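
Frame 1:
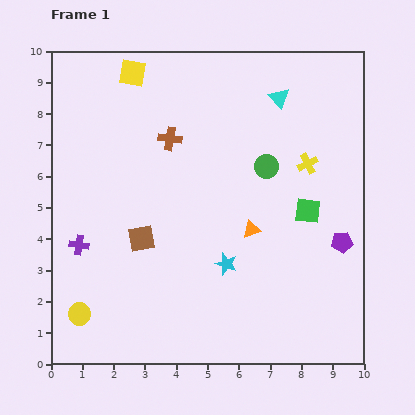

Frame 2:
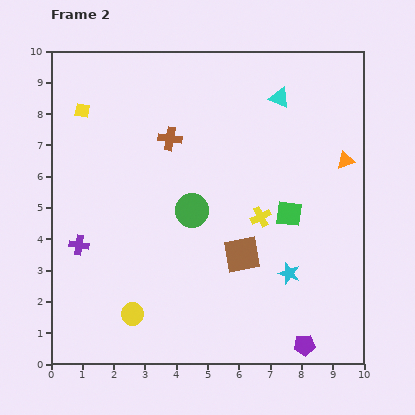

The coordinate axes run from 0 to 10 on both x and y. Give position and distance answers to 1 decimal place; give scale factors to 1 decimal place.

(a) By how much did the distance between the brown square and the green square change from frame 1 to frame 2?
-3.4

Distance in frame 1: 5.4. Distance in frame 2: 2.0.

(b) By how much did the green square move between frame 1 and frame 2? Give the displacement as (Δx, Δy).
(-0.6, -0.1)

The green square was at (8.2, 4.9) in frame 1 and (7.6, 4.8) in frame 2.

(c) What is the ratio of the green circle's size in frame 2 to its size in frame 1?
1.4×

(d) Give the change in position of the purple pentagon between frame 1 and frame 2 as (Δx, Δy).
(-1.2, -3.3)

The purple pentagon was at (9.3, 3.9) in frame 1 and (8.1, 0.6) in frame 2.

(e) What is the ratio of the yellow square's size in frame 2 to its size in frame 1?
0.6×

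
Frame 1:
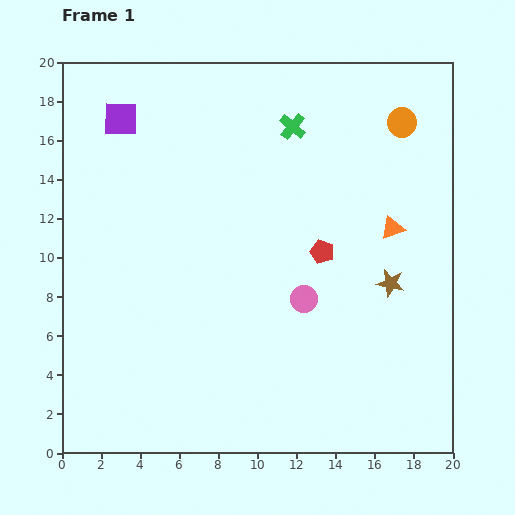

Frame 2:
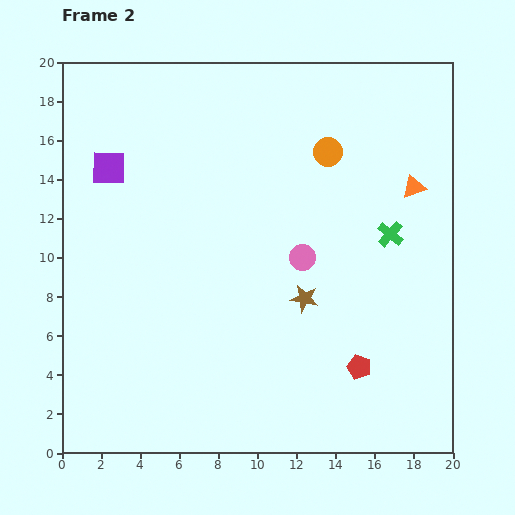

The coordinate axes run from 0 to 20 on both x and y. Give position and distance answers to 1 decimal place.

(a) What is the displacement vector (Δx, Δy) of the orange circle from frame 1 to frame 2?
(-3.8, -1.5)

The orange circle was at (17.4, 16.9) in frame 1 and (13.6, 15.4) in frame 2.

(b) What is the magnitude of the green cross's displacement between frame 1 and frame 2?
7.4

The green cross moved from (11.8, 16.7) to (16.8, 11.2), a distance of √(5.0² + 5.5²) ≈ 7.4.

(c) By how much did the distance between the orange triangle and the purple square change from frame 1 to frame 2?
+0.6

Distance in frame 1: 15.0. Distance in frame 2: 15.6.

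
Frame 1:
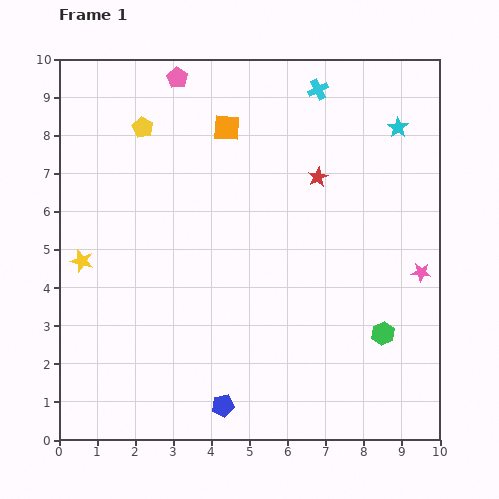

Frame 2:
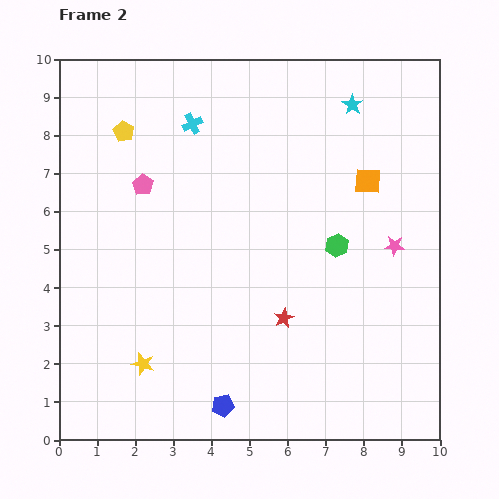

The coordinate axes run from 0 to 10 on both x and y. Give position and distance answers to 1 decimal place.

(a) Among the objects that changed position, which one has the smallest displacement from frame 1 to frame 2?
the yellow pentagon

(moved 0.5)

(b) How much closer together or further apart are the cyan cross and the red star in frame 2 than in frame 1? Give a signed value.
+3.3

Distance in frame 1: 2.3. Distance in frame 2: 5.6.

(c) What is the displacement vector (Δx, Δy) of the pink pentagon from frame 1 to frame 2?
(-0.9, -2.8)

The pink pentagon was at (3.1, 9.5) in frame 1 and (2.2, 6.7) in frame 2.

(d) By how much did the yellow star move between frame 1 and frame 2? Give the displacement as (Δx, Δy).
(1.6, -2.7)

The yellow star was at (0.6, 4.7) in frame 1 and (2.2, 2.0) in frame 2.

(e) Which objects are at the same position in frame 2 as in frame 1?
the blue pentagon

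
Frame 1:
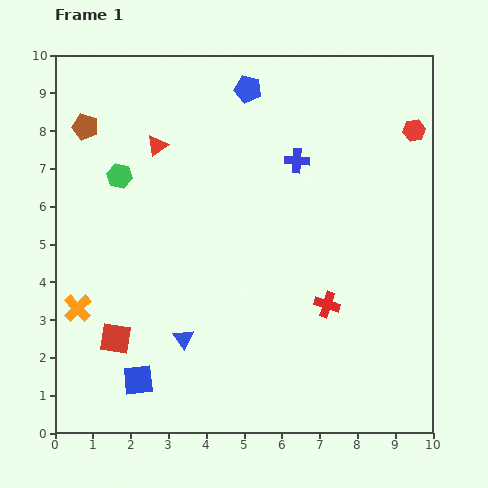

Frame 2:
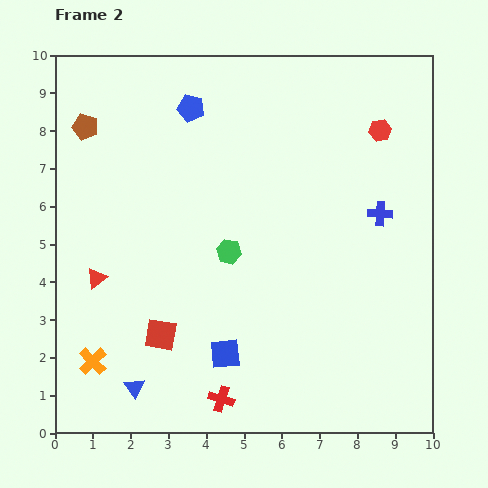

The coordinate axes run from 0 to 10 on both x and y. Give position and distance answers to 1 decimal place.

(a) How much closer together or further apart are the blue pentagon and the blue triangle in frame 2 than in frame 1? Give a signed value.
+0.8

Distance in frame 1: 6.8. Distance in frame 2: 7.6.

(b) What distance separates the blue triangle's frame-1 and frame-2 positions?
1.8

The blue triangle moved from (3.4, 2.5) to (2.1, 1.2), a distance of √(1.3² + 1.3²) ≈ 1.8.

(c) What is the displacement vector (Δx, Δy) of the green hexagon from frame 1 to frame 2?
(2.9, -2.0)

The green hexagon was at (1.7, 6.8) in frame 1 and (4.6, 4.8) in frame 2.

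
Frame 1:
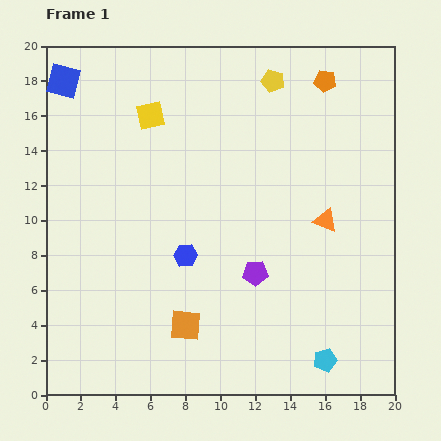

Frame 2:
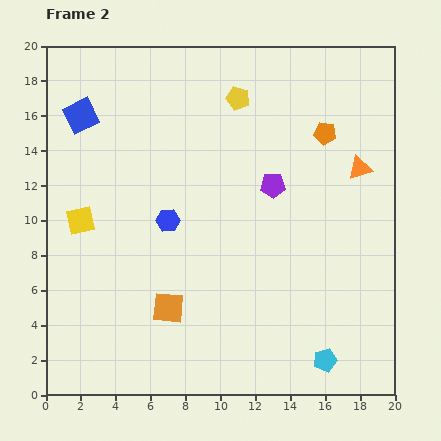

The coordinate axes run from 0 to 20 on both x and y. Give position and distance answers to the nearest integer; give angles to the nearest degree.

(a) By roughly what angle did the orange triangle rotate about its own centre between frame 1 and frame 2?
38° counter-clockwise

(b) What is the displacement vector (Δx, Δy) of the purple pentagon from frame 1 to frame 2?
(1, 5)

The purple pentagon was at (12, 7) in frame 1 and (13, 12) in frame 2.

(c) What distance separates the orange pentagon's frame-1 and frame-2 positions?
3

The orange pentagon moved from (16, 18) to (16, 15), a distance of √(0² + 3²) ≈ 3.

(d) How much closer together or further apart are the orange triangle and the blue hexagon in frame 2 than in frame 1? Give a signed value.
+3

Distance in frame 1: 8. Distance in frame 2: 11.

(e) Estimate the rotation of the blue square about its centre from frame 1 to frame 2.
40° counter-clockwise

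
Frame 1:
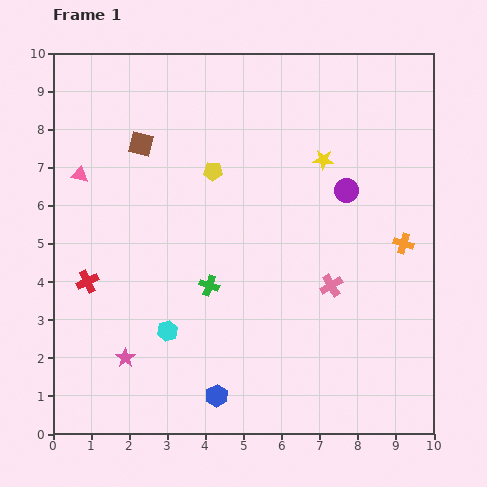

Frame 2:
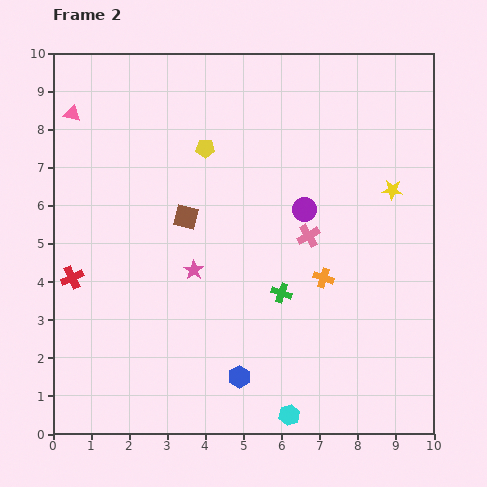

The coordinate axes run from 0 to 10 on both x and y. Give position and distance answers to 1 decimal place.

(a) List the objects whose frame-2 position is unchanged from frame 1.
none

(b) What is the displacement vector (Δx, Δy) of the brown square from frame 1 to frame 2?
(1.2, -1.9)

The brown square was at (2.3, 7.6) in frame 1 and (3.5, 5.7) in frame 2.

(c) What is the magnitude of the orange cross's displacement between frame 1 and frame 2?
2.3

The orange cross moved from (9.2, 5.0) to (7.1, 4.1), a distance of √(2.1² + 0.9²) ≈ 2.3.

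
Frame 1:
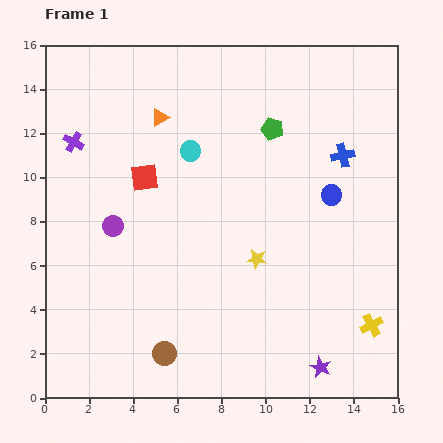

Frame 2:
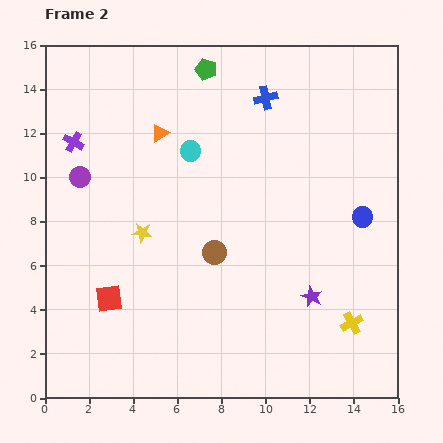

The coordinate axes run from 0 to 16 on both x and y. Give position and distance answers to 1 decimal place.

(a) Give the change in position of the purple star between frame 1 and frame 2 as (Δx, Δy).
(-0.4, 3.2)

The purple star was at (12.5, 1.4) in frame 1 and (12.1, 4.6) in frame 2.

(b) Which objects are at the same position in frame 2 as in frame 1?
the cyan circle, the purple cross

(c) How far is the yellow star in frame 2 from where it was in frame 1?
5.3

The yellow star moved from (9.6, 6.3) to (4.4, 7.5), a distance of √(5.2² + 1.2²) ≈ 5.3.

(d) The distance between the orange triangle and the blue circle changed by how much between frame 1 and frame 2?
+1.5

Distance in frame 1: 8.5. Distance in frame 2: 10.0.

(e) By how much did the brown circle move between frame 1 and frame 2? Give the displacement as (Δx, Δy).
(2.3, 4.6)

The brown circle was at (5.4, 2.0) in frame 1 and (7.7, 6.6) in frame 2.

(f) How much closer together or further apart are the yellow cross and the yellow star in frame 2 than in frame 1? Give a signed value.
+4.3

Distance in frame 1: 6.0. Distance in frame 2: 10.3.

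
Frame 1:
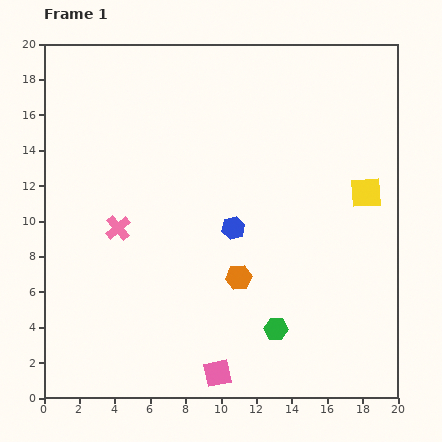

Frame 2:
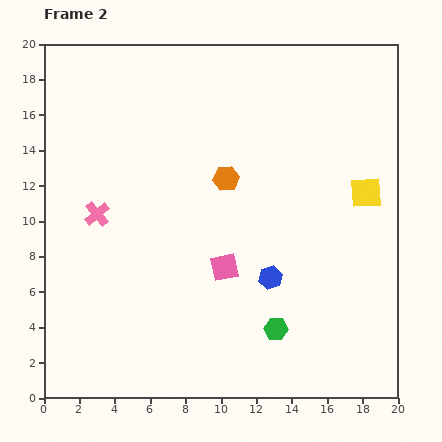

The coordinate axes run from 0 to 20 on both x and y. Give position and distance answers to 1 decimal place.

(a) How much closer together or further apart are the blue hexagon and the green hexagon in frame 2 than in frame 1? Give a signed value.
-3.3

Distance in frame 1: 6.2. Distance in frame 2: 2.9.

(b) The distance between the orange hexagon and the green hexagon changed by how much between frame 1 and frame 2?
+5.3

Distance in frame 1: 3.6. Distance in frame 2: 8.9.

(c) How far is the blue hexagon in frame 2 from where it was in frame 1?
3.5

The blue hexagon moved from (10.7, 9.6) to (12.8, 6.8), a distance of √(2.1² + 2.8²) ≈ 3.5.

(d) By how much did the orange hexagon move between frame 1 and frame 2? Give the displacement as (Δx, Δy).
(-0.7, 5.6)

The orange hexagon was at (11.0, 6.8) in frame 1 and (10.3, 12.4) in frame 2.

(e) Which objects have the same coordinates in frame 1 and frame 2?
the green hexagon, the yellow square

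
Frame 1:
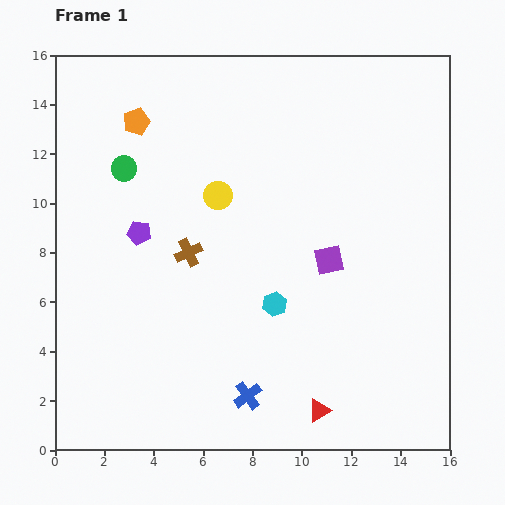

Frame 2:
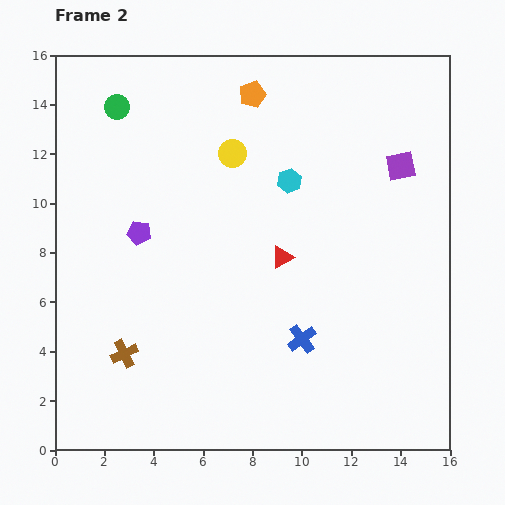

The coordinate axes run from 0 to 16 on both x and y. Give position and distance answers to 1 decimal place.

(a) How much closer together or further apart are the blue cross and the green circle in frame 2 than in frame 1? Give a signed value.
+1.5

Distance in frame 1: 10.5. Distance in frame 2: 12.0.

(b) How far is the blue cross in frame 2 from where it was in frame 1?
3.2

The blue cross moved from (7.8, 2.2) to (10.0, 4.5), a distance of √(2.2² + 2.3²) ≈ 3.2.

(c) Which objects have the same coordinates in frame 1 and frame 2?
the purple pentagon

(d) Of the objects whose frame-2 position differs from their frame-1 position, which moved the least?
the yellow circle

(moved 1.8)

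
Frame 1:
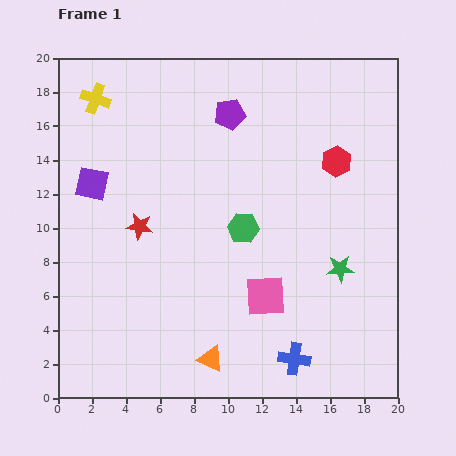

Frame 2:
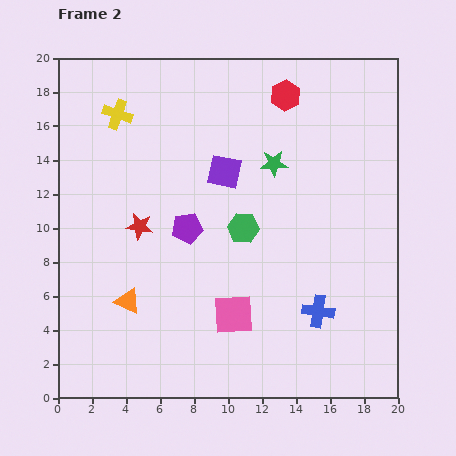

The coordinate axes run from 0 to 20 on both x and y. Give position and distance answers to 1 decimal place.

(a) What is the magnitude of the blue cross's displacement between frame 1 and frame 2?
3.1

The blue cross moved from (13.9, 2.3) to (15.3, 5.1), a distance of √(1.4² + 2.8²) ≈ 3.1.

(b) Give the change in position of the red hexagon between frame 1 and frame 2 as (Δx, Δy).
(-3.0, 3.9)

The red hexagon was at (16.4, 13.9) in frame 1 and (13.4, 17.8) in frame 2.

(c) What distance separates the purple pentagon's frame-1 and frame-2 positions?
7.2

The purple pentagon moved from (10.1, 16.7) to (7.6, 10.0), a distance of √(2.5² + 6.7²) ≈ 7.2.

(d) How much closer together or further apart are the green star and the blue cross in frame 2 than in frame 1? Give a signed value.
+3.2

Distance in frame 1: 5.9. Distance in frame 2: 9.1.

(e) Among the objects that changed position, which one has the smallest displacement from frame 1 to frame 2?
the yellow cross

(moved 1.6)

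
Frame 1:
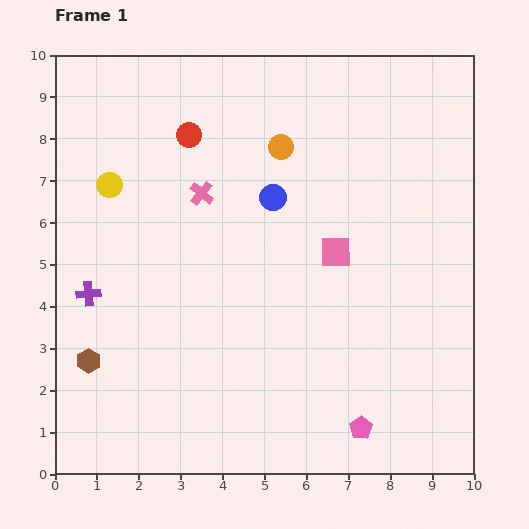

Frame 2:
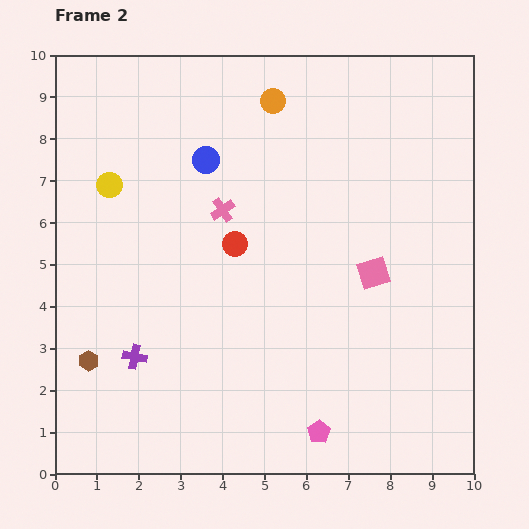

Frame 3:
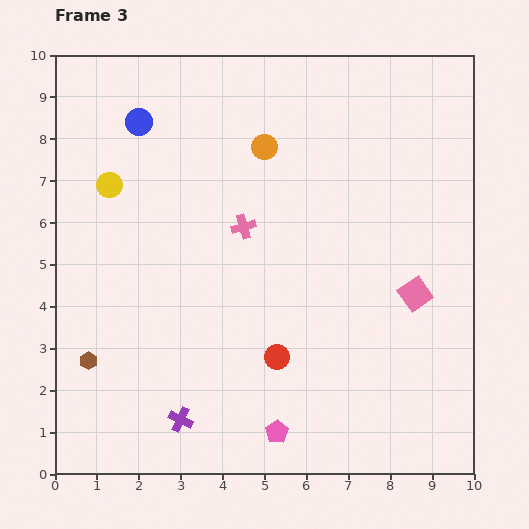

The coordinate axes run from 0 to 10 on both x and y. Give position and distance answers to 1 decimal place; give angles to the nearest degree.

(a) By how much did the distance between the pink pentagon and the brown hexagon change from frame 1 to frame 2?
-0.9

Distance in frame 1: 6.7. Distance in frame 2: 5.8.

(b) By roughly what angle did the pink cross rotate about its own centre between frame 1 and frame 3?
35° clockwise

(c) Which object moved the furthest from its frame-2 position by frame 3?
the red circle

(moved 2.9; next 1.9)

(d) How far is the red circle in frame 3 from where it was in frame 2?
2.9

The red circle moved from (4.3, 5.5) to (5.3, 2.8), a distance of √(1.0² + 2.7²) ≈ 2.9.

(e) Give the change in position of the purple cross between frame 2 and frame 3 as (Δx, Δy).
(1.1, -1.5)

The purple cross was at (1.9, 2.8) in frame 2 and (3.0, 1.3) in frame 3.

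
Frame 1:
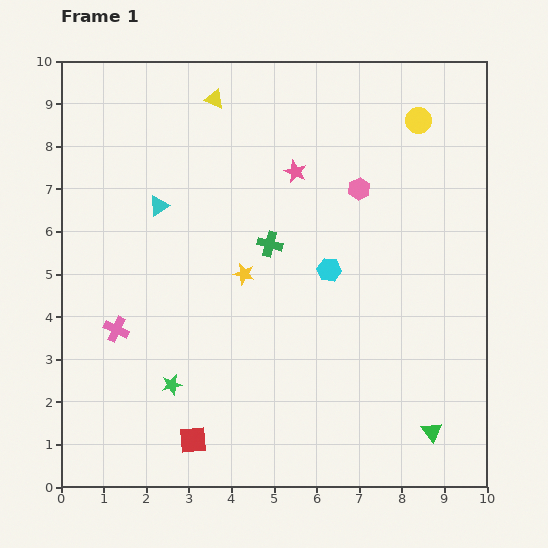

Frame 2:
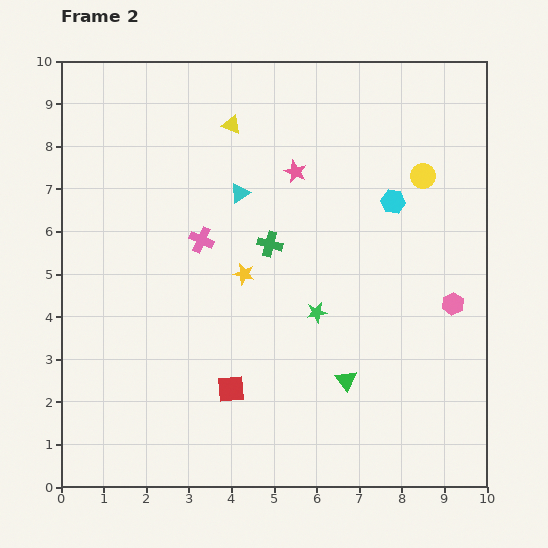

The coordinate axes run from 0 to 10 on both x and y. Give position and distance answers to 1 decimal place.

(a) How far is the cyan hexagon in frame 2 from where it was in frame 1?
2.2

The cyan hexagon moved from (6.3, 5.1) to (7.8, 6.7), a distance of √(1.5² + 1.6²) ≈ 2.2.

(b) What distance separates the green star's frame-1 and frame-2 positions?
3.8

The green star moved from (2.6, 2.4) to (6.0, 4.1), a distance of √(3.4² + 1.7²) ≈ 3.8.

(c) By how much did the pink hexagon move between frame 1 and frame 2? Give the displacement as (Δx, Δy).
(2.2, -2.7)

The pink hexagon was at (7.0, 7.0) in frame 1 and (9.2, 4.3) in frame 2.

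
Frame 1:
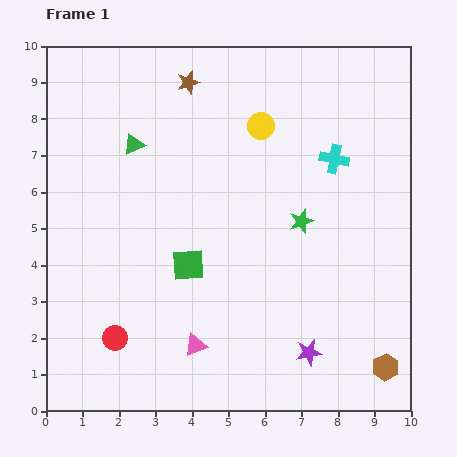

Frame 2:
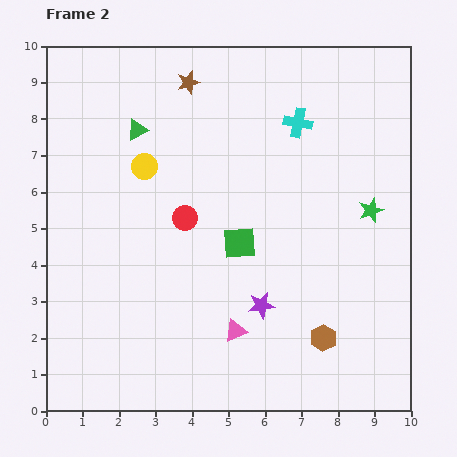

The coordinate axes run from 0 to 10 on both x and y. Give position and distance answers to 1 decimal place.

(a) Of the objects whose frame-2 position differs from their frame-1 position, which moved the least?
the green triangle

(moved 0.4)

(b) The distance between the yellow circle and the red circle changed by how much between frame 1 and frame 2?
-5.2

Distance in frame 1: 7.0. Distance in frame 2: 1.8.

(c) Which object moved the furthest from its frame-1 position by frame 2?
the red circle

(moved 3.8; next 3.4)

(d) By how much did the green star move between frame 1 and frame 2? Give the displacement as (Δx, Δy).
(1.9, 0.3)

The green star was at (7.0, 5.2) in frame 1 and (8.9, 5.5) in frame 2.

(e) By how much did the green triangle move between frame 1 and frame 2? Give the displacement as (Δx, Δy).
(0.1, 0.4)

The green triangle was at (2.4, 7.3) in frame 1 and (2.5, 7.7) in frame 2.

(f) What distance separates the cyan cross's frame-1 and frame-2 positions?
1.4

The cyan cross moved from (7.9, 6.9) to (6.9, 7.9), a distance of √(1.0² + 1.0²) ≈ 1.4.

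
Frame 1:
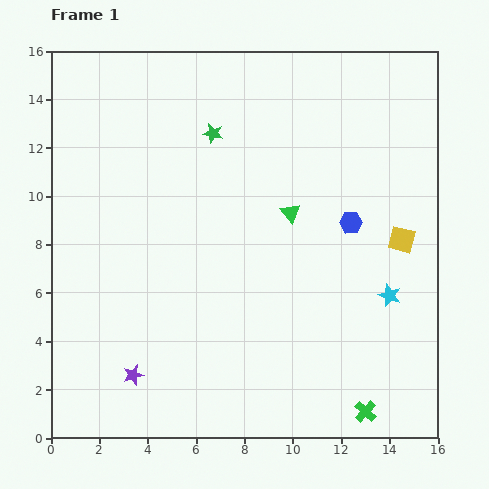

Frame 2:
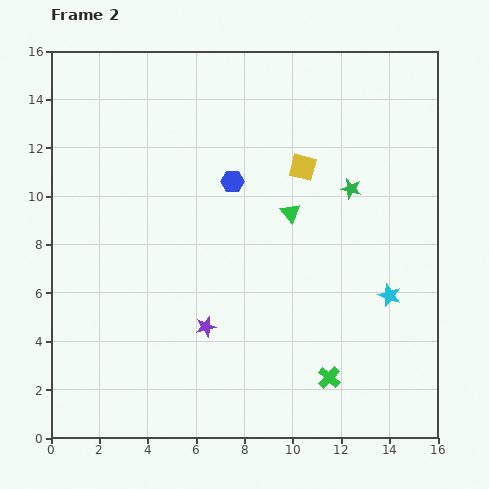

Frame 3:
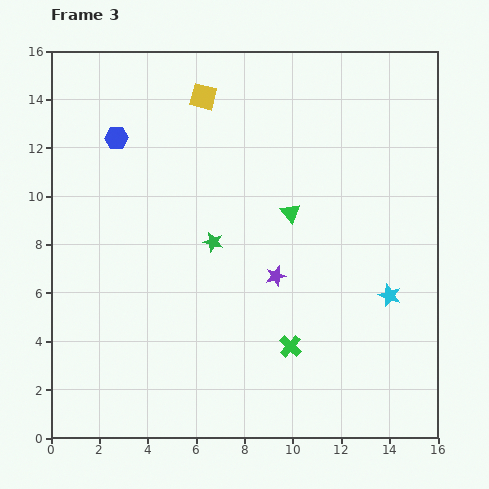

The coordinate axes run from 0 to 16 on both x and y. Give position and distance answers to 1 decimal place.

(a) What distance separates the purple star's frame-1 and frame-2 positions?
3.6

The purple star moved from (3.4, 2.6) to (6.4, 4.6), a distance of √(3.0² + 2.0²) ≈ 3.6.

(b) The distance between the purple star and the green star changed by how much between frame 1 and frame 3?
-7.5

Distance in frame 1: 10.5. Distance in frame 3: 3.0.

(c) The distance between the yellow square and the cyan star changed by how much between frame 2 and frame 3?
+4.8

Distance in frame 2: 6.4. Distance in frame 3: 11.2.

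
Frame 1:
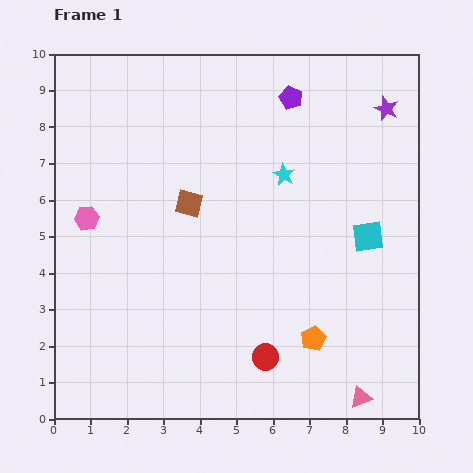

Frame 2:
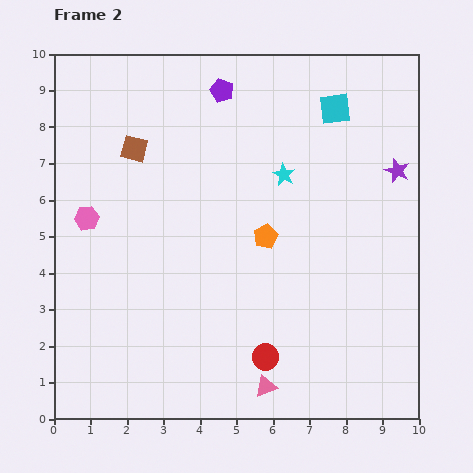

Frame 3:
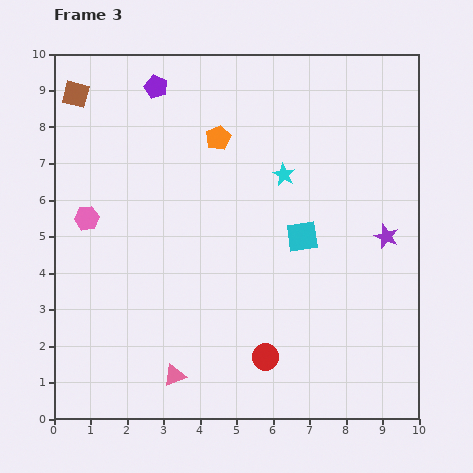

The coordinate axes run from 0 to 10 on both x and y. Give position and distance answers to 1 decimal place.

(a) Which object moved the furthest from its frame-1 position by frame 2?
the cyan square

(moved 3.6; next 3.1)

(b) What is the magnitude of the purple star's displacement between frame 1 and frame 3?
3.5

The purple star moved from (9.1, 8.5) to (9.1, 5.0), a distance of √(0.0² + 3.5²) ≈ 3.5.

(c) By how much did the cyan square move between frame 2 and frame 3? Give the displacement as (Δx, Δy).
(-0.9, -3.5)

The cyan square was at (7.7, 8.5) in frame 2 and (6.8, 5.0) in frame 3.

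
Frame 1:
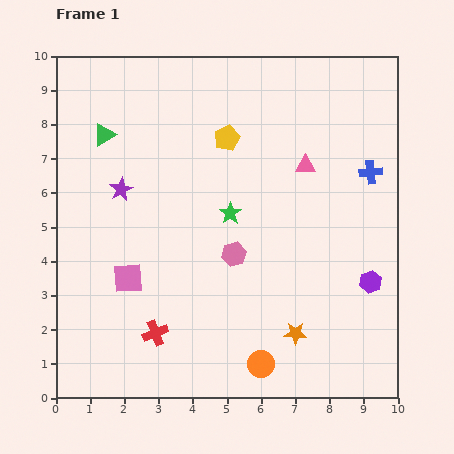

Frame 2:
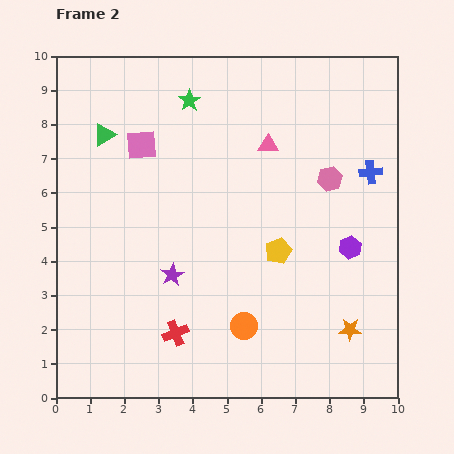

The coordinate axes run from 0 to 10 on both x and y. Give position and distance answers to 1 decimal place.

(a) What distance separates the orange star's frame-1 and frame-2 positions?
1.6

The orange star moved from (7.0, 1.9) to (8.6, 2.0), a distance of √(1.6² + 0.1²) ≈ 1.6.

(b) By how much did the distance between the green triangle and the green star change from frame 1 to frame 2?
-1.7

Distance in frame 1: 4.4. Distance in frame 2: 2.7.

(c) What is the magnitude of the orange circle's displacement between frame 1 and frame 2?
1.2

The orange circle moved from (6.0, 1.0) to (5.5, 2.1), a distance of √(0.5² + 1.1²) ≈ 1.2.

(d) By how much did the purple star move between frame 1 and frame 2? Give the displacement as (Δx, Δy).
(1.5, -2.5)

The purple star was at (1.9, 6.1) in frame 1 and (3.4, 3.6) in frame 2.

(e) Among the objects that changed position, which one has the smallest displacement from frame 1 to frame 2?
the red cross

(moved 0.6)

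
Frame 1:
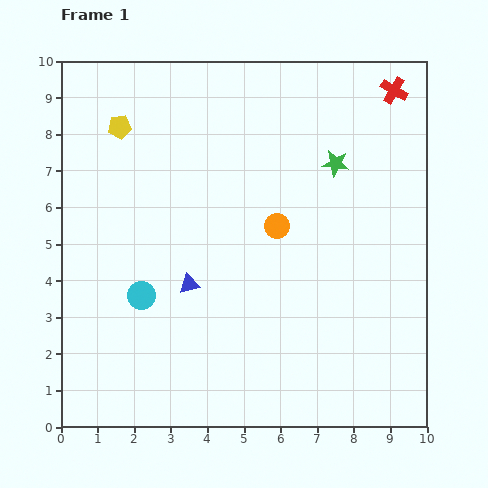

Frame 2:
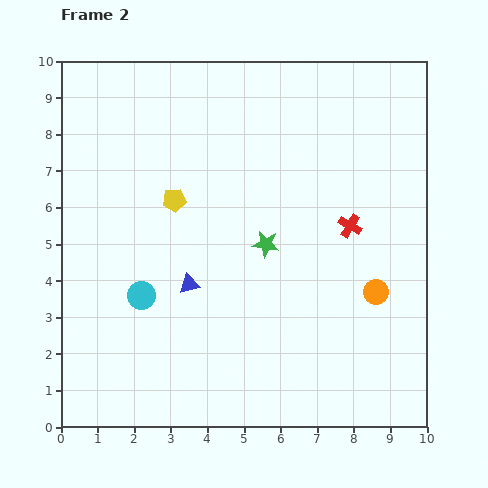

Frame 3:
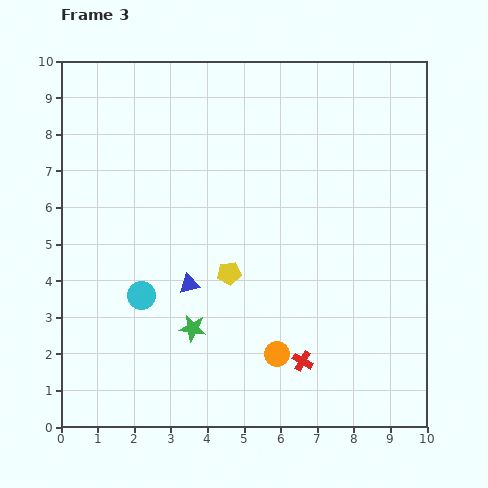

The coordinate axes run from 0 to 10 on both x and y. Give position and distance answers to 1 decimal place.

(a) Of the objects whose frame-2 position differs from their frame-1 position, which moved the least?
the yellow pentagon

(moved 2.5)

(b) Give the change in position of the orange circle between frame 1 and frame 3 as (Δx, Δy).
(0.0, -3.5)

The orange circle was at (5.9, 5.5) in frame 1 and (5.9, 2.0) in frame 3.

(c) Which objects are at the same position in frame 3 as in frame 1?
the blue triangle, the cyan circle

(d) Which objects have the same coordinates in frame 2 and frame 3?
the blue triangle, the cyan circle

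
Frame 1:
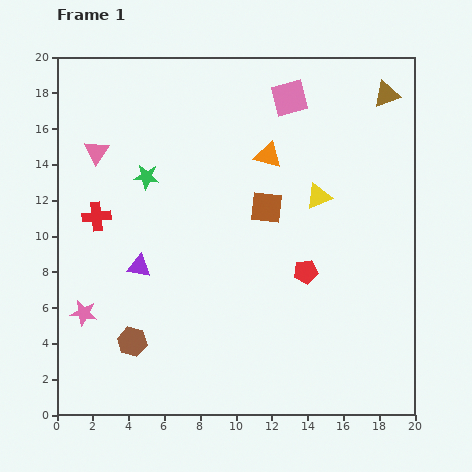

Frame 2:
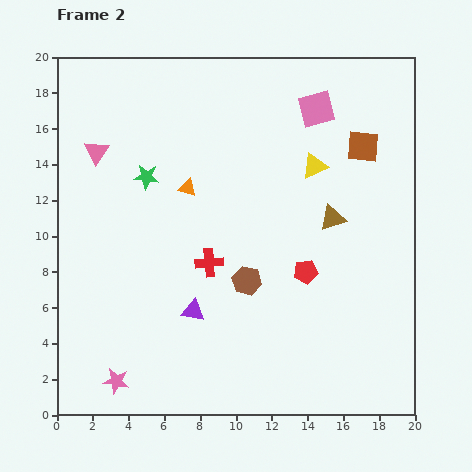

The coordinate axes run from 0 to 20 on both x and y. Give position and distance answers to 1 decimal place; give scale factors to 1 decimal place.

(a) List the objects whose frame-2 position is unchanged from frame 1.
the red pentagon, the green star, the pink triangle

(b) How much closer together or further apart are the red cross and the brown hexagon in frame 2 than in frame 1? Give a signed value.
-5.0

Distance in frame 1: 7.3. Distance in frame 2: 2.3.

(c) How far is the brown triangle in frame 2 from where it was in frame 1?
7.5

The brown triangle moved from (18.4, 17.9) to (15.4, 11.0), a distance of √(3.0² + 6.9²) ≈ 7.5.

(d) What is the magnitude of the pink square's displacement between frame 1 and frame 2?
1.6

The pink square moved from (13.0, 17.7) to (14.5, 17.1), a distance of √(1.5² + 0.6²) ≈ 1.6.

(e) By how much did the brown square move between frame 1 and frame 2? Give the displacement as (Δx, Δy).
(5.4, 3.4)

The brown square was at (11.7, 11.6) in frame 1 and (17.1, 15.0) in frame 2.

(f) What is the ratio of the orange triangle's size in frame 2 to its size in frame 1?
0.7×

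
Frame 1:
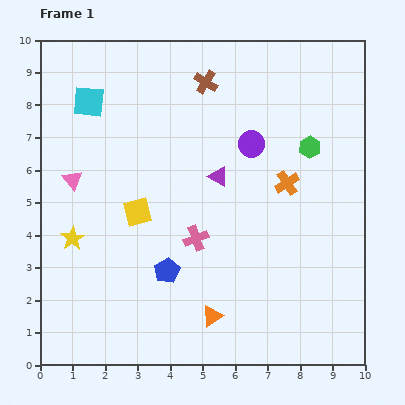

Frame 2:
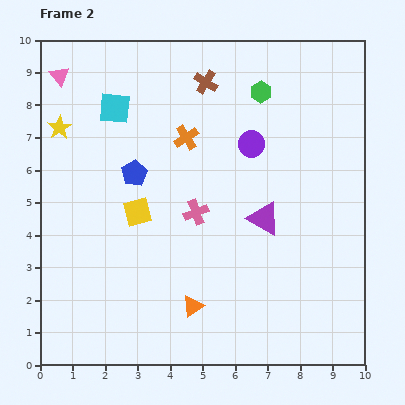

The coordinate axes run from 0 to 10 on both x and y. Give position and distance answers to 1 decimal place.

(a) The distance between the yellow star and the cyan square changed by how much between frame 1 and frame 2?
-2.4

Distance in frame 1: 4.2. Distance in frame 2: 1.8.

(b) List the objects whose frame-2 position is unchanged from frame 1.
the brown cross, the yellow square, the purple circle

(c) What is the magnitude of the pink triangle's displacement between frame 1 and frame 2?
3.2

The pink triangle moved from (1.0, 5.7) to (0.6, 8.9), a distance of √(0.4² + 3.2²) ≈ 3.2.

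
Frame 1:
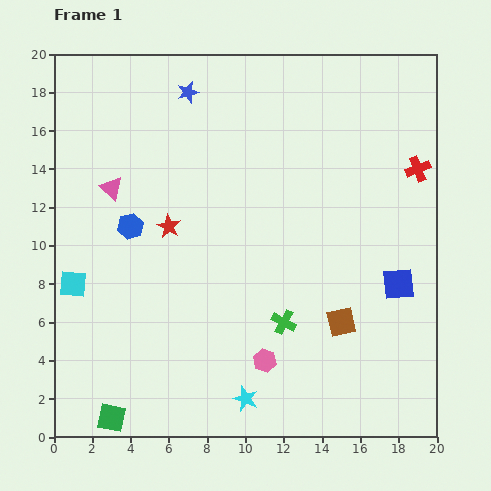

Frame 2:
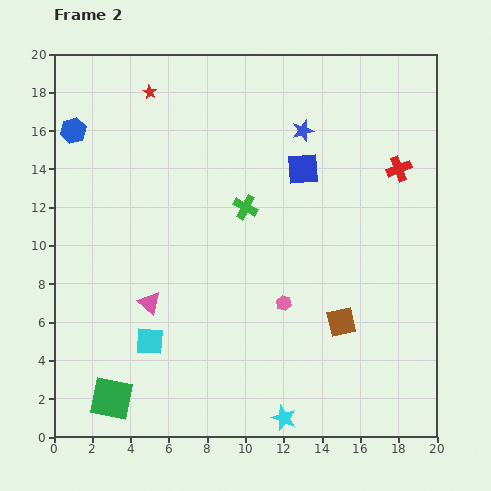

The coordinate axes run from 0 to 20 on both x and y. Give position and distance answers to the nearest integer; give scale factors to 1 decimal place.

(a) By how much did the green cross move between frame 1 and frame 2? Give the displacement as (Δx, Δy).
(-2, 6)

The green cross was at (12, 6) in frame 1 and (10, 12) in frame 2.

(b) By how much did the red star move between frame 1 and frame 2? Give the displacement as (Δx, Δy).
(-1, 7)

The red star was at (6, 11) in frame 1 and (5, 18) in frame 2.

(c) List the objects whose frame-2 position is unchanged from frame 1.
the brown square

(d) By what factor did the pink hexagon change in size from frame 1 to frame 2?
0.6×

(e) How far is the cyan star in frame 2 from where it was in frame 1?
2

The cyan star moved from (10, 2) to (12, 1), a distance of √(2² + 1²) ≈ 2.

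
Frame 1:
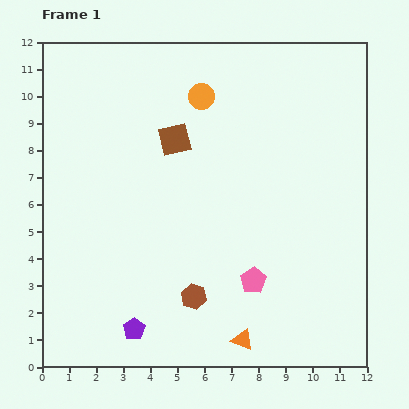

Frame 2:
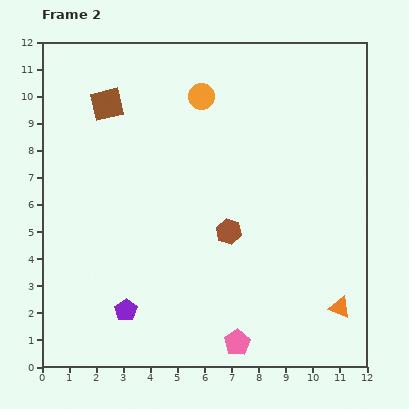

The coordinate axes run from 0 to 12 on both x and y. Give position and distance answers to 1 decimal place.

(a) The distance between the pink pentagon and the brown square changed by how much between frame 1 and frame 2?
+4.0

Distance in frame 1: 6.0. Distance in frame 2: 10.0.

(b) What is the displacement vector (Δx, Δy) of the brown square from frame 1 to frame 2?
(-2.5, 1.3)

The brown square was at (4.9, 8.4) in frame 1 and (2.4, 9.7) in frame 2.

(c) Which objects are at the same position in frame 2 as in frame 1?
the orange circle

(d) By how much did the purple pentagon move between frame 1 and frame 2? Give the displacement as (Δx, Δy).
(-0.3, 0.7)

The purple pentagon was at (3.4, 1.4) in frame 1 and (3.1, 2.1) in frame 2.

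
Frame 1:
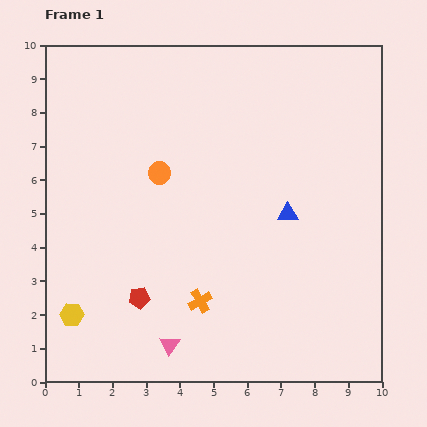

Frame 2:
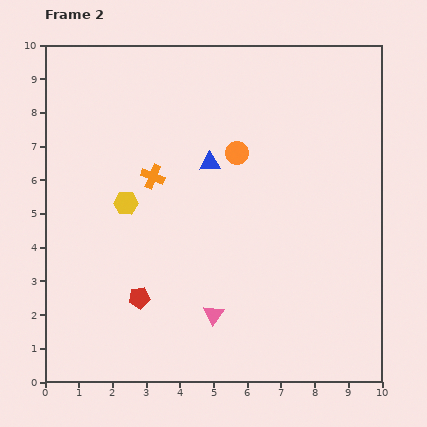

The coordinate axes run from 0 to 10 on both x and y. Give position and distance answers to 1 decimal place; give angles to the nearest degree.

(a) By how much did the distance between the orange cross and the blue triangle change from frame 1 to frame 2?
-2.0

Distance in frame 1: 3.7. Distance in frame 2: 1.7.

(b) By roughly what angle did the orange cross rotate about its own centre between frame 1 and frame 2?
38° counter-clockwise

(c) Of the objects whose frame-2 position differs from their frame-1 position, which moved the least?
the pink triangle

(moved 1.6)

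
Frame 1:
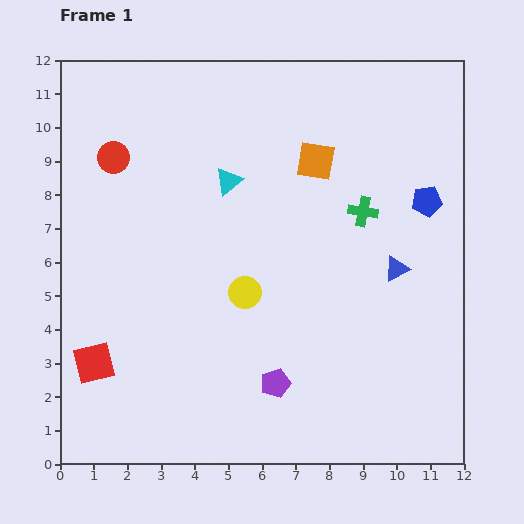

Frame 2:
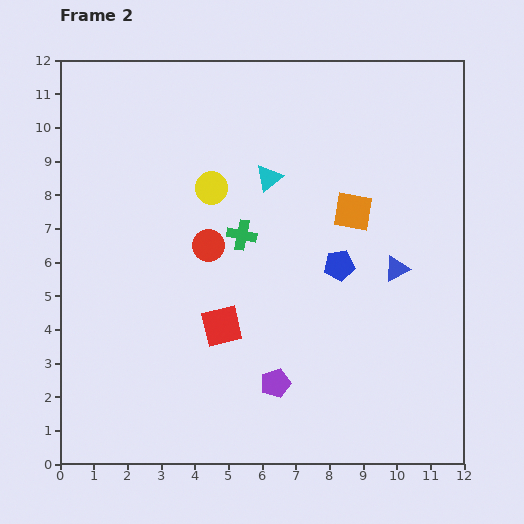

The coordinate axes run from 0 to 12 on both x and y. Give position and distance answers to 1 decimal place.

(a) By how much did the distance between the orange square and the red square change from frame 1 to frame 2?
-3.7

Distance in frame 1: 8.9. Distance in frame 2: 5.2.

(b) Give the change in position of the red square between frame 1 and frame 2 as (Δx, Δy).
(3.8, 1.1)

The red square was at (1.0, 3.0) in frame 1 and (4.8, 4.1) in frame 2.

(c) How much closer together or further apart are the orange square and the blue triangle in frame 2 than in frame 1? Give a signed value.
-1.9

Distance in frame 1: 4.0. Distance in frame 2: 2.1.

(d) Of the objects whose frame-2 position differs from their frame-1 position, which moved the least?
the cyan triangle

(moved 1.2)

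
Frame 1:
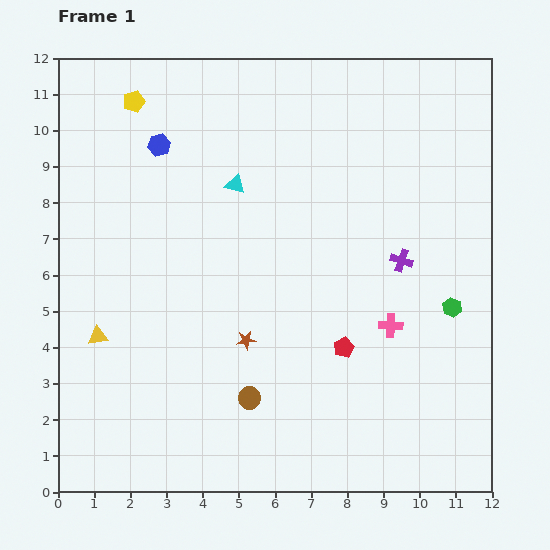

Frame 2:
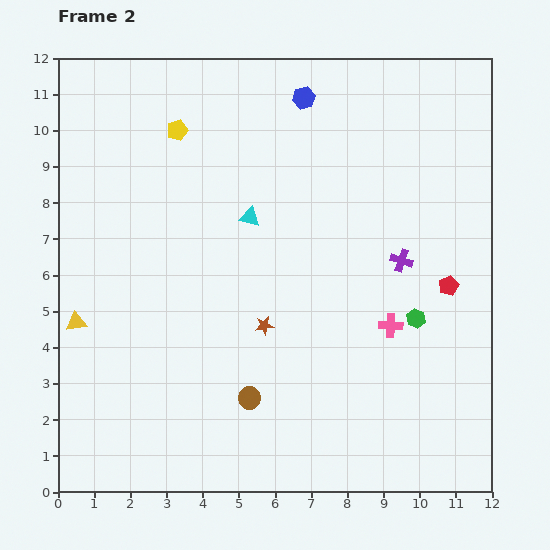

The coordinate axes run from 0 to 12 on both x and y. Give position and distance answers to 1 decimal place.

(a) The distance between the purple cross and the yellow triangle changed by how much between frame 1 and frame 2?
+0.5

Distance in frame 1: 8.7. Distance in frame 2: 9.2.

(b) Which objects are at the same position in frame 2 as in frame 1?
the pink cross, the purple cross, the brown circle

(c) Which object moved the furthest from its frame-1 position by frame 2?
the blue hexagon

(moved 4.2; next 3.4)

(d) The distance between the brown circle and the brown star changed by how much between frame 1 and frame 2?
+0.4

Distance in frame 1: 1.6. Distance in frame 2: 2.0.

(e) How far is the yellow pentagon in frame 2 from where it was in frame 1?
1.4

The yellow pentagon moved from (2.1, 10.8) to (3.3, 10.0), a distance of √(1.2² + 0.8²) ≈ 1.4.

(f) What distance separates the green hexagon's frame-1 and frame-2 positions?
1.0

The green hexagon moved from (10.9, 5.1) to (9.9, 4.8), a distance of √(1.0² + 0.3²) ≈ 1.0.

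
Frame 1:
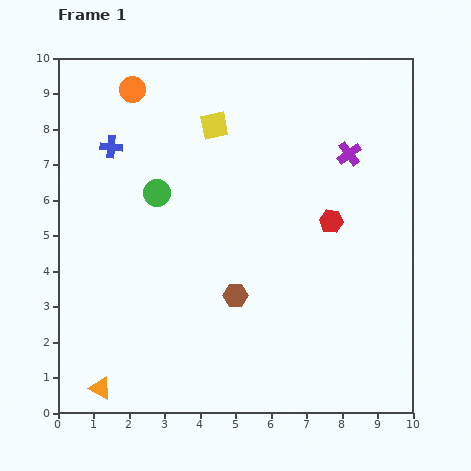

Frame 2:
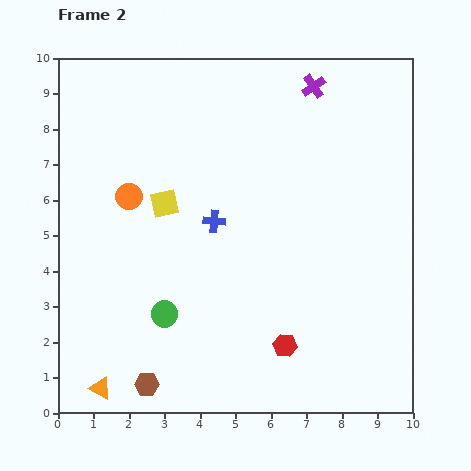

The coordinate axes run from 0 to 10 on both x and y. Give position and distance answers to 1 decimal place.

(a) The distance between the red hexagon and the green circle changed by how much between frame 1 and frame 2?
-1.5

Distance in frame 1: 5.0. Distance in frame 2: 3.5.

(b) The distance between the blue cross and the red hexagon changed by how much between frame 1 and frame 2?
-2.5

Distance in frame 1: 6.5. Distance in frame 2: 4.0.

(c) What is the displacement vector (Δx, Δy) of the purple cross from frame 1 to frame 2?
(-1.0, 1.9)

The purple cross was at (8.2, 7.3) in frame 1 and (7.2, 9.2) in frame 2.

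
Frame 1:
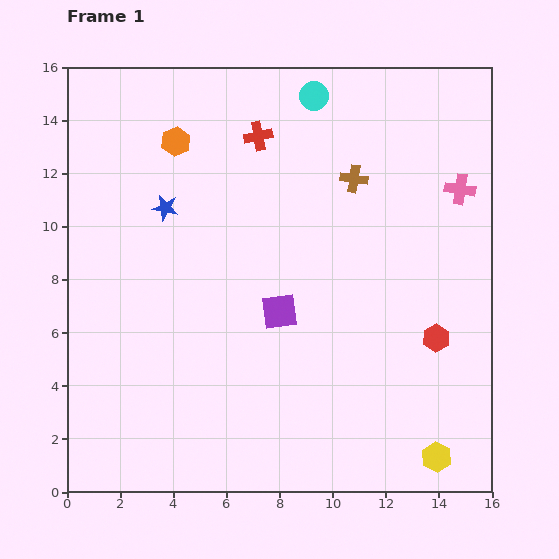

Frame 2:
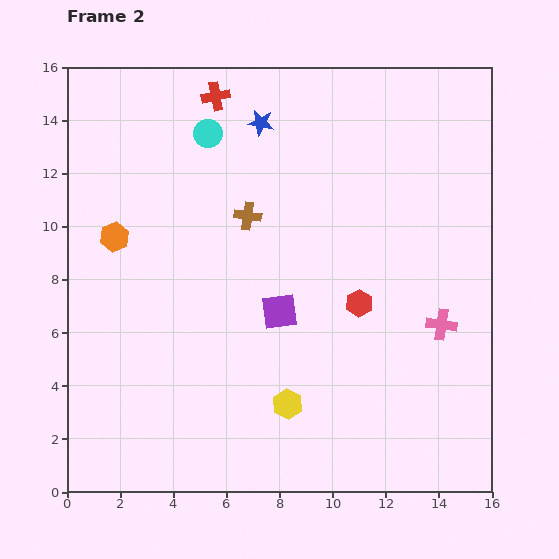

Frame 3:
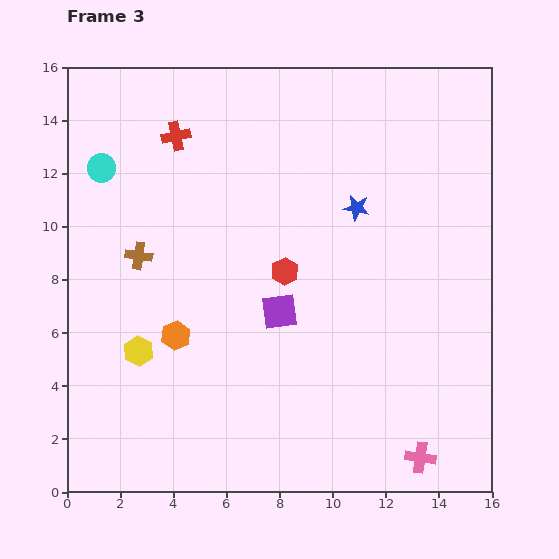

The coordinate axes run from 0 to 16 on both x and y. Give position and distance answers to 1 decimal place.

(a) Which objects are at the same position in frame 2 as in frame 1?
the purple square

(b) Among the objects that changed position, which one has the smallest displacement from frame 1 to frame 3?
the red cross

(moved 3.1)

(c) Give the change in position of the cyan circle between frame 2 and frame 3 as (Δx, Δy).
(-4.0, -1.3)

The cyan circle was at (5.3, 13.5) in frame 2 and (1.3, 12.2) in frame 3.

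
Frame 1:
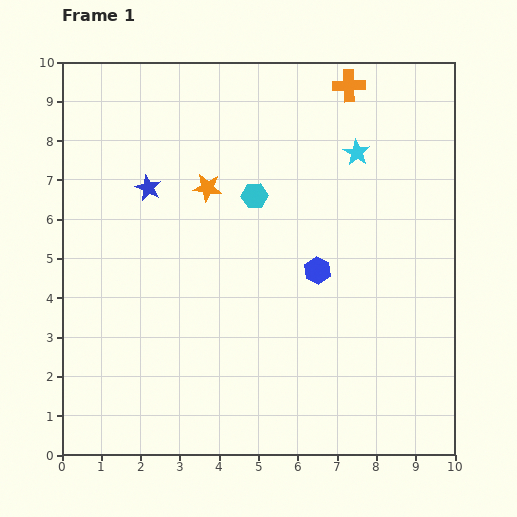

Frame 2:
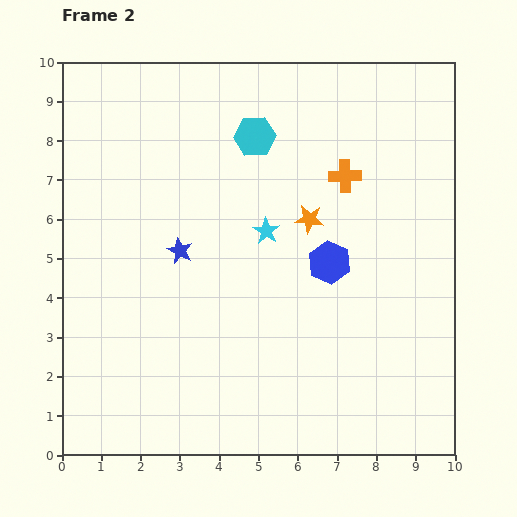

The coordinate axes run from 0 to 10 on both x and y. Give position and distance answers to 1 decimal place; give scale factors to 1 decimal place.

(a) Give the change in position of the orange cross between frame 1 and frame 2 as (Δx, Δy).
(-0.1, -2.3)

The orange cross was at (7.3, 9.4) in frame 1 and (7.2, 7.1) in frame 2.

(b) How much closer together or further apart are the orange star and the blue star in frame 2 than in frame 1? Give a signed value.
+1.9

Distance in frame 1: 1.5. Distance in frame 2: 3.4.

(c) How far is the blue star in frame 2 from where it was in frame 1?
1.8

The blue star moved from (2.2, 6.8) to (3.0, 5.2), a distance of √(0.8² + 1.6²) ≈ 1.8.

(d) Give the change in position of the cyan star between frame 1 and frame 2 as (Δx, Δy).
(-2.3, -2.0)

The cyan star was at (7.5, 7.7) in frame 1 and (5.2, 5.7) in frame 2.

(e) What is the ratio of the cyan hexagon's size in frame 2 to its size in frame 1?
1.6×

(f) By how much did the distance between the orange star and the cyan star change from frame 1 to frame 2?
-2.8

Distance in frame 1: 3.9. Distance in frame 2: 1.1.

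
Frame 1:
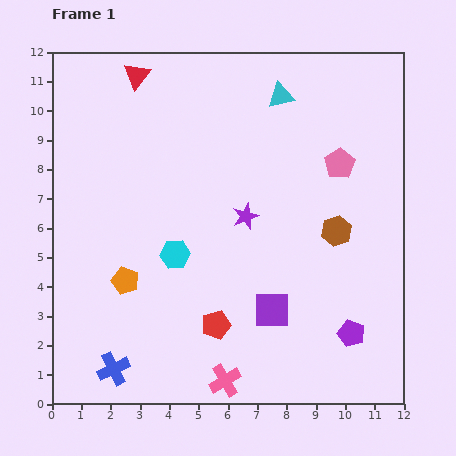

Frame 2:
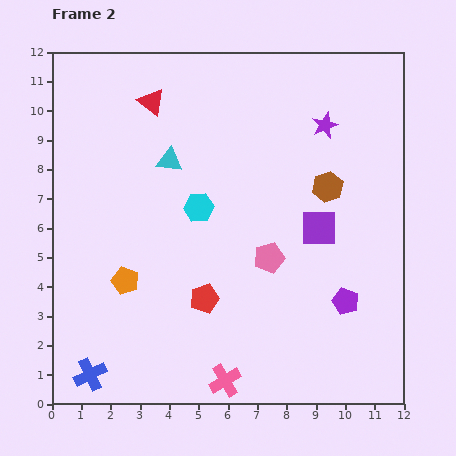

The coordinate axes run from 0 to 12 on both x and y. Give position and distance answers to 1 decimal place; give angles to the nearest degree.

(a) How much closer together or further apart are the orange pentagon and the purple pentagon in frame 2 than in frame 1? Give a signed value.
-0.4

Distance in frame 1: 7.9. Distance in frame 2: 7.5.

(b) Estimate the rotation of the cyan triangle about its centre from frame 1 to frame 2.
20° clockwise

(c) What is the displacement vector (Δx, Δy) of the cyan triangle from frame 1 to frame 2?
(-3.8, -2.2)

The cyan triangle was at (7.8, 10.5) in frame 1 and (4.0, 8.3) in frame 2.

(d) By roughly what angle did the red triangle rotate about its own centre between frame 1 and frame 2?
31° counter-clockwise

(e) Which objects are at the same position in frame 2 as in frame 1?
the pink cross, the orange pentagon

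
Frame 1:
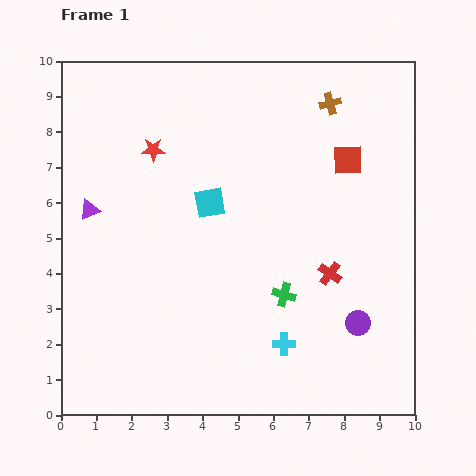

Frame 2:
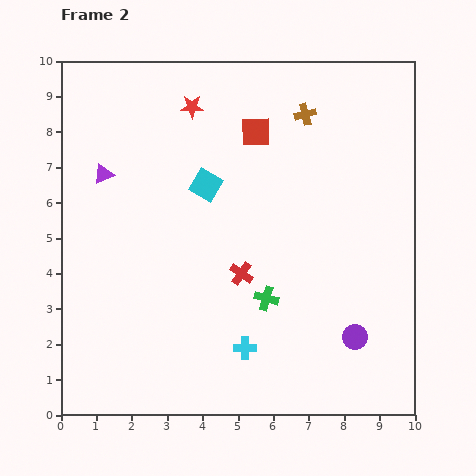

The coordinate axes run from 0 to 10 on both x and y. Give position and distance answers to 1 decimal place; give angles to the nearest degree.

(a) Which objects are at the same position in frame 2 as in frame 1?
none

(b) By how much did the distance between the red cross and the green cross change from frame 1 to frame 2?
-0.4

Distance in frame 1: 1.4. Distance in frame 2: 1.0.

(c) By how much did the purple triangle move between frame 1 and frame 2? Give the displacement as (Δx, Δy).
(0.4, 1.0)

The purple triangle was at (0.8, 5.8) in frame 1 and (1.2, 6.8) in frame 2.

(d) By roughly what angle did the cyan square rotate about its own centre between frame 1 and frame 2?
40° clockwise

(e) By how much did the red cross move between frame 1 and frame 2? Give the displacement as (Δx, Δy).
(-2.5, 0.0)

The red cross was at (7.6, 4.0) in frame 1 and (5.1, 4.0) in frame 2.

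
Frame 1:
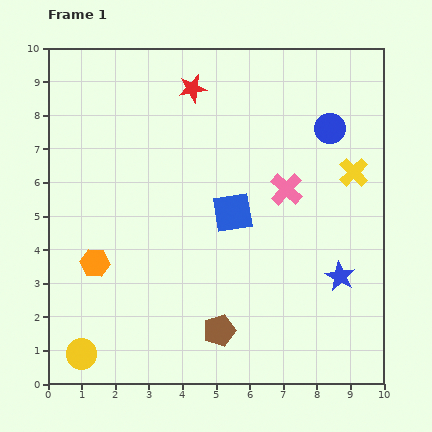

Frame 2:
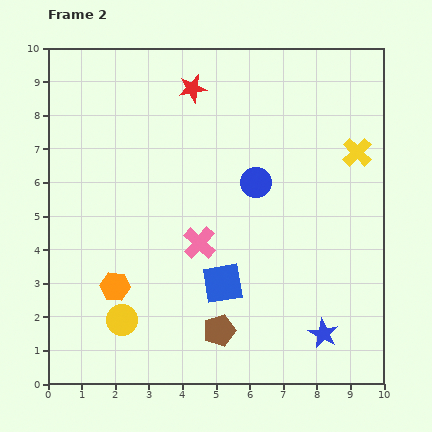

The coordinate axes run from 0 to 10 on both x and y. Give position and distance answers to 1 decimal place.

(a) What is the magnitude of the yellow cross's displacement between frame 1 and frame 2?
0.6

The yellow cross moved from (9.1, 6.3) to (9.2, 6.9), a distance of √(0.1² + 0.6²) ≈ 0.6.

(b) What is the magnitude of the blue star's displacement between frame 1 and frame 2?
1.8

The blue star moved from (8.7, 3.2) to (8.2, 1.5), a distance of √(0.5² + 1.7²) ≈ 1.8.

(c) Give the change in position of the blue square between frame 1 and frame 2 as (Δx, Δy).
(-0.3, -2.1)

The blue square was at (5.5, 5.1) in frame 1 and (5.2, 3.0) in frame 2.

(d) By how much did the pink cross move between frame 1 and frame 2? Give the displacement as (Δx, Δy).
(-2.6, -1.6)

The pink cross was at (7.1, 5.8) in frame 1 and (4.5, 4.2) in frame 2.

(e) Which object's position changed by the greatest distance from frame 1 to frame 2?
the pink cross

(moved 3.1; next 2.7)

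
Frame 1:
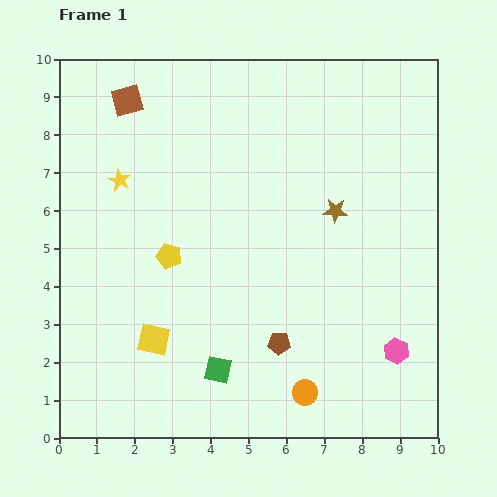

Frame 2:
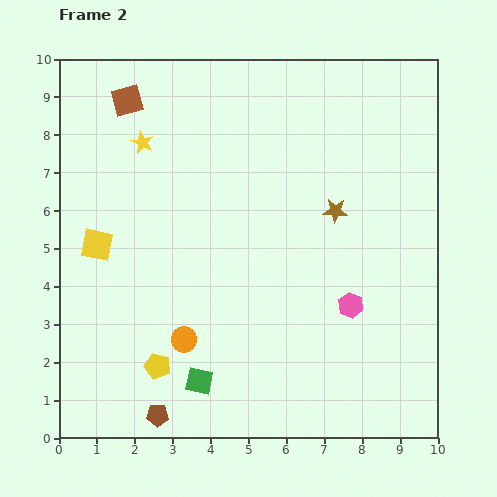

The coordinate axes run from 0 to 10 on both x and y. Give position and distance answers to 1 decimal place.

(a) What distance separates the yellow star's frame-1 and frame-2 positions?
1.2

The yellow star moved from (1.6, 6.8) to (2.2, 7.8), a distance of √(0.6² + 1.0²) ≈ 1.2.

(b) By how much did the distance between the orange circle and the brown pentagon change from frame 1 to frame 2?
+0.6

Distance in frame 1: 1.5. Distance in frame 2: 2.1.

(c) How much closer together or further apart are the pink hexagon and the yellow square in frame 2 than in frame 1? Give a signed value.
+0.5

Distance in frame 1: 6.4. Distance in frame 2: 6.9.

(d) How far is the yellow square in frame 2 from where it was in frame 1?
2.9

The yellow square moved from (2.5, 2.6) to (1.0, 5.1), a distance of √(1.5² + 2.5²) ≈ 2.9.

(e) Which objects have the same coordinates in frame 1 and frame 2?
the brown star, the brown square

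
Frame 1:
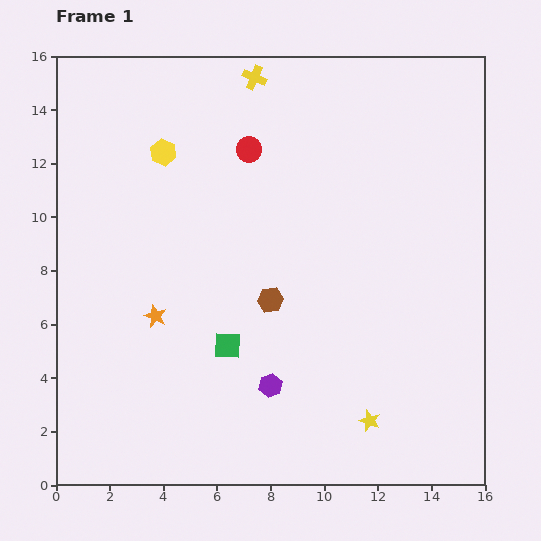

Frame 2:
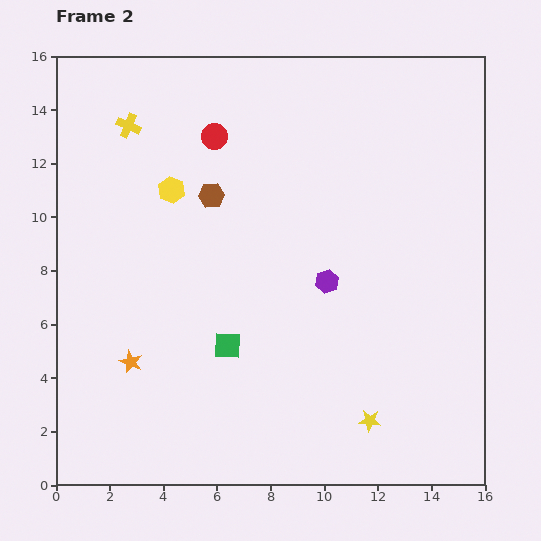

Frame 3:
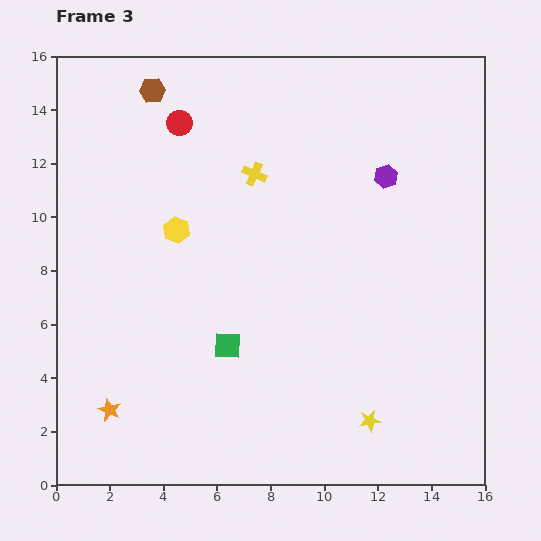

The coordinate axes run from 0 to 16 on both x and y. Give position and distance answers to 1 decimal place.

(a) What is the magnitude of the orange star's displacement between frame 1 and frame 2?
1.9

The orange star moved from (3.7, 6.3) to (2.8, 4.6), a distance of √(0.9² + 1.7²) ≈ 1.9.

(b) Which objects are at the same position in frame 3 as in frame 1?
the green square, the yellow star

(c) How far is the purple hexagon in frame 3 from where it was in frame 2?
4.5

The purple hexagon moved from (10.1, 7.6) to (12.3, 11.5), a distance of √(2.2² + 3.9²) ≈ 4.5.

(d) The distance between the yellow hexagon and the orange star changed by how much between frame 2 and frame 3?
+0.6

Distance in frame 2: 6.6. Distance in frame 3: 7.2.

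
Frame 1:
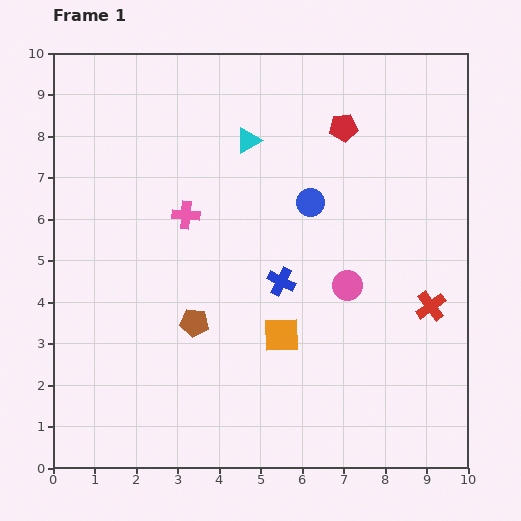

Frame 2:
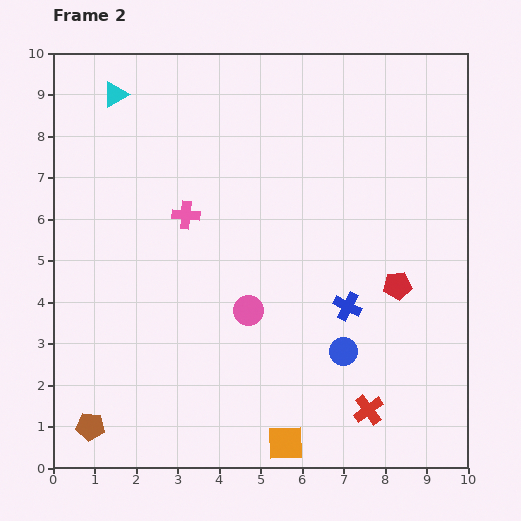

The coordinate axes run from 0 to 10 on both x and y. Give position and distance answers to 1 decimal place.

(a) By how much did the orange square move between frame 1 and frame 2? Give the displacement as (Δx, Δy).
(0.1, -2.6)

The orange square was at (5.5, 3.2) in frame 1 and (5.6, 0.6) in frame 2.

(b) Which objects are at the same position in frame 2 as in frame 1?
the pink cross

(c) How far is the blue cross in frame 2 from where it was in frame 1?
1.7

The blue cross moved from (5.5, 4.5) to (7.1, 3.9), a distance of √(1.6² + 0.6²) ≈ 1.7.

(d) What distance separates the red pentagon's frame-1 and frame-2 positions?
4.0

The red pentagon moved from (7.0, 8.2) to (8.3, 4.4), a distance of √(1.3² + 3.8²) ≈ 4.0.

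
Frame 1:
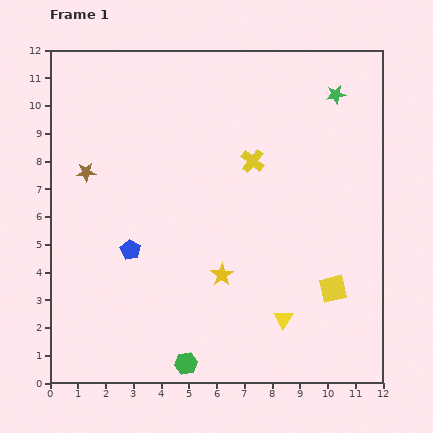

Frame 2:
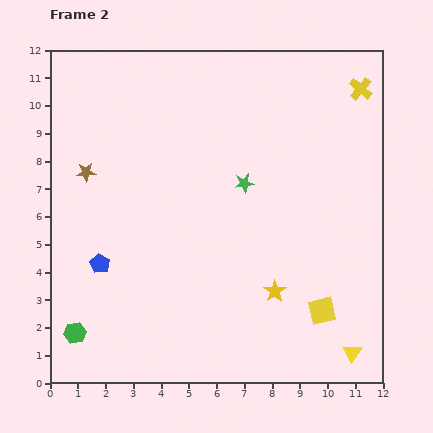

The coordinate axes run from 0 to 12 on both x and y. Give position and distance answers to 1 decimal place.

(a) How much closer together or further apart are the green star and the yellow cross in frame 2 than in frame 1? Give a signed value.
+1.6

Distance in frame 1: 3.8. Distance in frame 2: 5.4.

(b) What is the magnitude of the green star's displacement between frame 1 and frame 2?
4.6

The green star moved from (10.3, 10.4) to (7.0, 7.2), a distance of √(3.3² + 3.2²) ≈ 4.6.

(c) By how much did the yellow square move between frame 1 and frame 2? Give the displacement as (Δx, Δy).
(-0.4, -0.8)

The yellow square was at (10.2, 3.4) in frame 1 and (9.8, 2.6) in frame 2.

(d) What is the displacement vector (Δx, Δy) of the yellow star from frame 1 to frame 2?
(1.9, -0.6)

The yellow star was at (6.2, 3.9) in frame 1 and (8.1, 3.3) in frame 2.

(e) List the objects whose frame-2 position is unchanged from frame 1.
the brown star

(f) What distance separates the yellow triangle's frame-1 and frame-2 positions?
2.8

The yellow triangle moved from (8.4, 2.3) to (10.9, 1.1), a distance of √(2.5² + 1.2²) ≈ 2.8.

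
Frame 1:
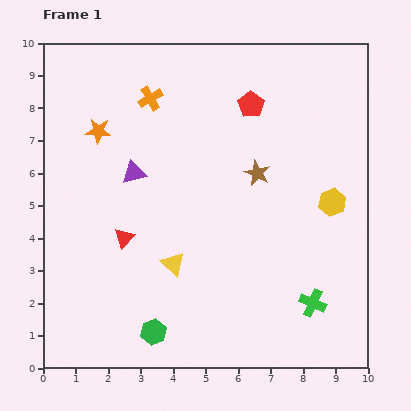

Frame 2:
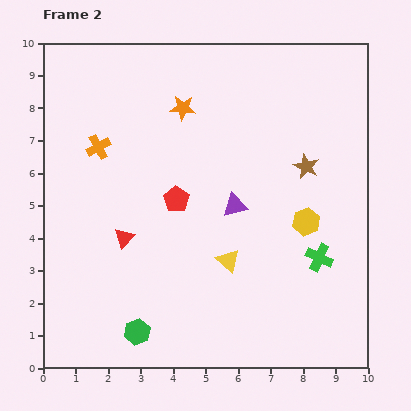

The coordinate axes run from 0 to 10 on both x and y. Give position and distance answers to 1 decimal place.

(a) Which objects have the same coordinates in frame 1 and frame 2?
the red triangle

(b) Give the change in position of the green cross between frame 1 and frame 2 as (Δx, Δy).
(0.2, 1.4)

The green cross was at (8.3, 2.0) in frame 1 and (8.5, 3.4) in frame 2.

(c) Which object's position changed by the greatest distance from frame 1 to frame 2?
the red pentagon

(moved 3.7; next 3.3)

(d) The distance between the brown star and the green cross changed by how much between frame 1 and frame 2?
-1.5

Distance in frame 1: 4.3. Distance in frame 2: 2.8.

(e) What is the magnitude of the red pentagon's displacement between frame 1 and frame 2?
3.7

The red pentagon moved from (6.4, 8.1) to (4.1, 5.2), a distance of √(2.3² + 2.9²) ≈ 3.7.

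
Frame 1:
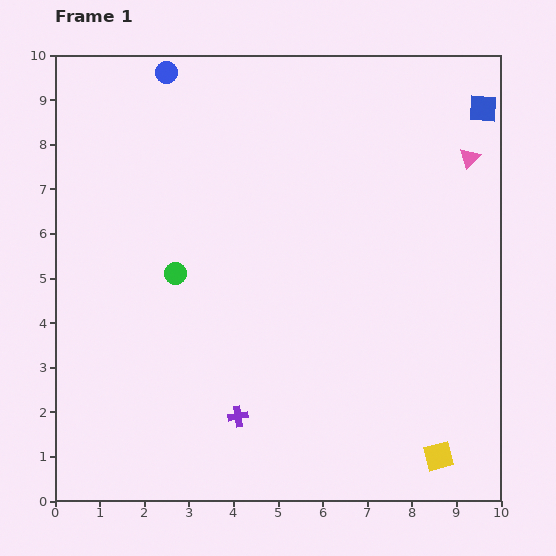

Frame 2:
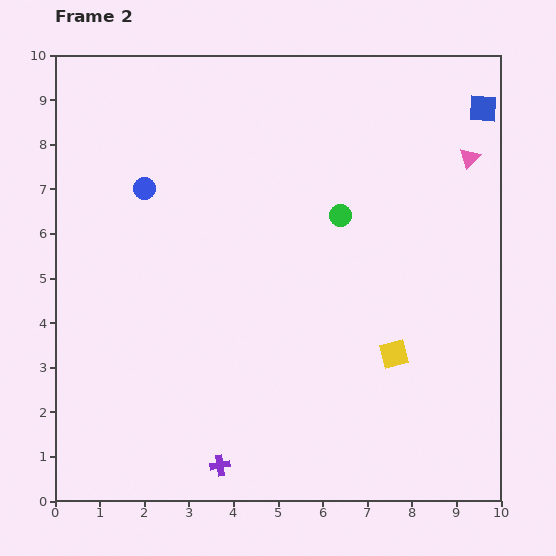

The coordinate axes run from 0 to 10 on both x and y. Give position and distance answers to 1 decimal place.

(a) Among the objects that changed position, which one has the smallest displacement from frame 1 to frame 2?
the purple cross

(moved 1.2)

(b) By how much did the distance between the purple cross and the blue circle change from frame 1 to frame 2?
-1.5

Distance in frame 1: 7.9. Distance in frame 2: 6.4.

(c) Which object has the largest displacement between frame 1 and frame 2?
the green circle

(moved 3.9; next 2.6)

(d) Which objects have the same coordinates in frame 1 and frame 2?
the pink triangle, the blue square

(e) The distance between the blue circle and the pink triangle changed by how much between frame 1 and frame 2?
+0.2

Distance in frame 1: 7.1. Distance in frame 2: 7.3.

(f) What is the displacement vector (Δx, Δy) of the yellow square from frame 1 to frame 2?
(-1.0, 2.3)

The yellow square was at (8.6, 1.0) in frame 1 and (7.6, 3.3) in frame 2.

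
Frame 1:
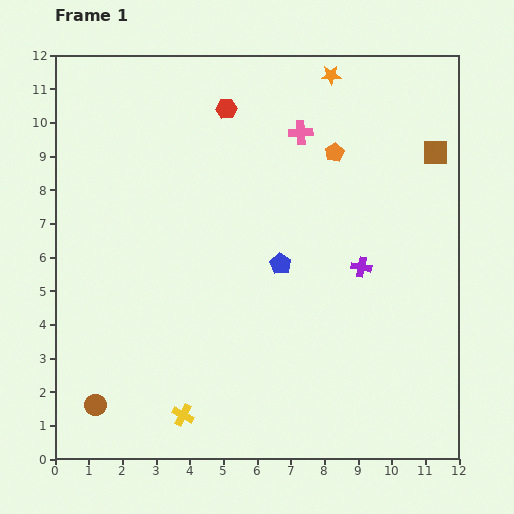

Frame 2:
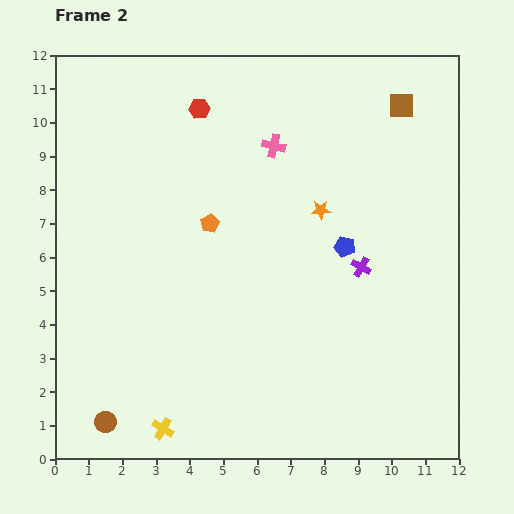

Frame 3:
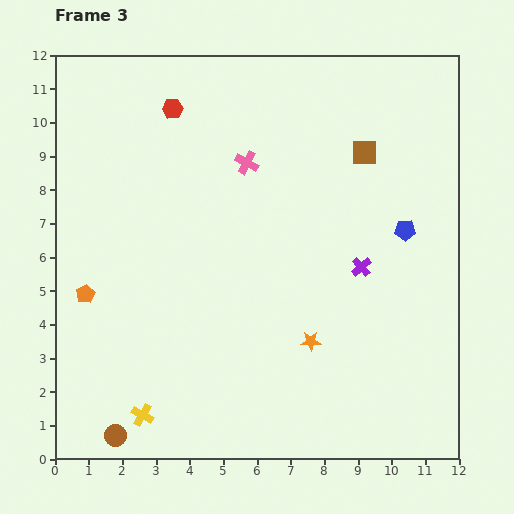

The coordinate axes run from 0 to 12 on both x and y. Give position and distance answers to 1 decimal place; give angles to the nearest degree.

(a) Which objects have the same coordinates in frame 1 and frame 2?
the purple cross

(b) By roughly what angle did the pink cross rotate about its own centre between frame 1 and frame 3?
31° clockwise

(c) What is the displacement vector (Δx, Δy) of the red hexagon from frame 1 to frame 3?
(-1.6, 0.0)

The red hexagon was at (5.1, 10.4) in frame 1 and (3.5, 10.4) in frame 3.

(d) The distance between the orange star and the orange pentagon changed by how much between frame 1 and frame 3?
+4.5

Distance in frame 1: 2.3. Distance in frame 3: 6.8.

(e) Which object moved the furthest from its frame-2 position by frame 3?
the orange pentagon

(moved 4.3; next 3.9)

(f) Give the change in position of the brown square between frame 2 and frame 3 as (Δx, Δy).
(-1.1, -1.4)

The brown square was at (10.3, 10.5) in frame 2 and (9.2, 9.1) in frame 3.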